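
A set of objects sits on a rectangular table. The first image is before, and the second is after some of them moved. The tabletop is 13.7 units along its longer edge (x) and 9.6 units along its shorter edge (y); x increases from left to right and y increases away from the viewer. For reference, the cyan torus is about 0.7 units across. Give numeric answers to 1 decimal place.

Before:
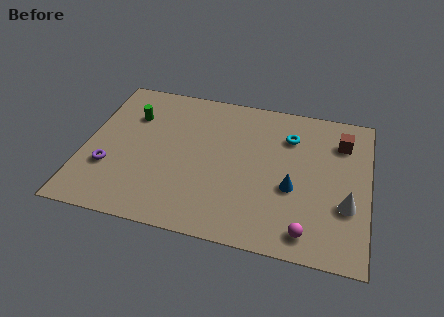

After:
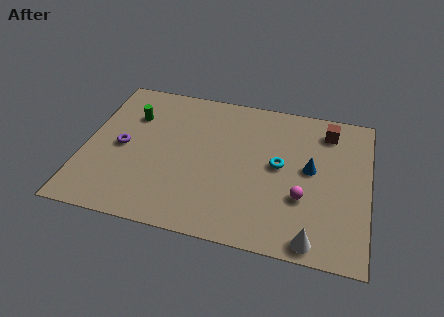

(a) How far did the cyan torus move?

2.0

The cyan torus was near (9.8, 7.1) before and (9.4, 5.1) after, so it travelled √(0.4² + 2.0²) ≈ 2.0 units.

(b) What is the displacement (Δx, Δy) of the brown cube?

(-0.7, 0.6)

The brown cube was at about (12.3, 7.3) and moved to about (11.6, 7.9).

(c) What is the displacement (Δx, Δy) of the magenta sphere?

(-0.3, 2.0)

From the two frames, the magenta sphere sits at roughly (10.9, 1.3) before and (10.6, 3.3) after.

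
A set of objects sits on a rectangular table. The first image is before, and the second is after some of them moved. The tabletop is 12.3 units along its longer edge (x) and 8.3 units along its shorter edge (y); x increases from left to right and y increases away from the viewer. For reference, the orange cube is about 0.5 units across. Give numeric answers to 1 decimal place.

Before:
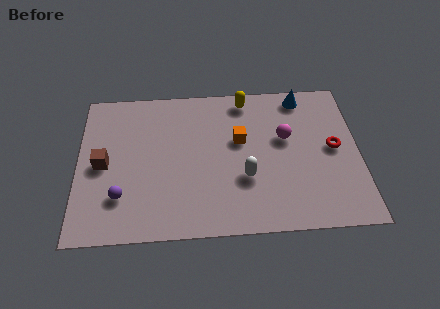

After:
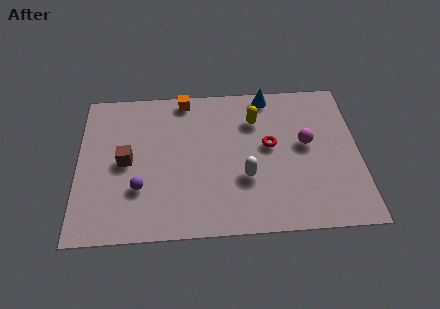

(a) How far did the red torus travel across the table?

2.8

The red torus moved from about (11.2, 4.3) to (8.4, 4.6), a distance of √(2.8² + 0.3²) ≈ 2.8.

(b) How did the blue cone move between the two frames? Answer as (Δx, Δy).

(-1.5, 0.2)

The blue cone started near (9.9, 7.3) and ended near (8.4, 7.5).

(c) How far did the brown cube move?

1.0

The brown cube moved from about (1.1, 4.0) to (2.1, 4.1), a distance of √(1.0² + 0.1²) ≈ 1.0.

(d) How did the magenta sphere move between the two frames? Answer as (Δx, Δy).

(0.9, -0.4)

From the two frames, the magenta sphere sits at roughly (9.1, 5.0) before and (10.0, 4.6) after.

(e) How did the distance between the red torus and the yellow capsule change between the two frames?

-3.2

They were about 4.8 units apart before and 1.6 after — 3.2 units closer together.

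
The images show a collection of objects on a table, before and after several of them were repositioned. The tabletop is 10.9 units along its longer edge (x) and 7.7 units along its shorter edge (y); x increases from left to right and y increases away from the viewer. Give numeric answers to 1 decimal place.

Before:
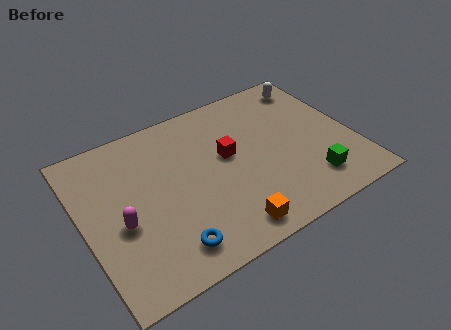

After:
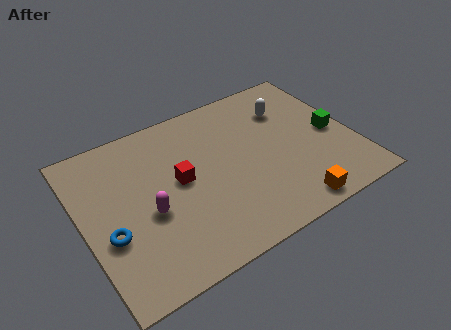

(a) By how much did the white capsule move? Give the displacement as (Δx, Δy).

(-1.2, -0.9)

The white capsule was at about (9.8, 6.5) and moved to about (8.6, 5.6).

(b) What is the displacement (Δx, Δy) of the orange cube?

(2.5, -0.2)

From the two frames, the orange cube sits at roughly (5.3, 1.0) before and (7.8, 0.8) after.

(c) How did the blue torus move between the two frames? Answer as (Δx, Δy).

(-2.1, 1.6)

From the two frames, the blue torus sits at roughly (3.0, 1.3) before and (0.9, 2.9) after.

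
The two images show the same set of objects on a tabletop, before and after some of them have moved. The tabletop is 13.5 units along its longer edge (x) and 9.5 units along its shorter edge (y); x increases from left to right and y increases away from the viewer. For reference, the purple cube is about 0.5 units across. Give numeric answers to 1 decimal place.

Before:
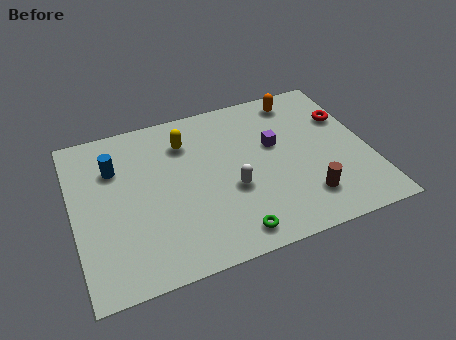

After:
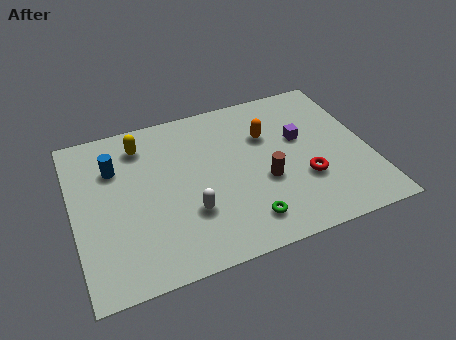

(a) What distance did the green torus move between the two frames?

0.9

The green torus moved from about (6.8, 1.2) to (7.5, 1.7), a distance of √(0.7² + 0.5²) ≈ 0.9.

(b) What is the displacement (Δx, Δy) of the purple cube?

(1.2, 0.0)

The purple cube started near (9.3, 5.7) and ended near (10.5, 5.7).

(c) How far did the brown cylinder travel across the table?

2.3

The brown cylinder moved from about (10.3, 2.1) to (8.6, 3.7), a distance of √(1.7² + 1.6²) ≈ 2.3.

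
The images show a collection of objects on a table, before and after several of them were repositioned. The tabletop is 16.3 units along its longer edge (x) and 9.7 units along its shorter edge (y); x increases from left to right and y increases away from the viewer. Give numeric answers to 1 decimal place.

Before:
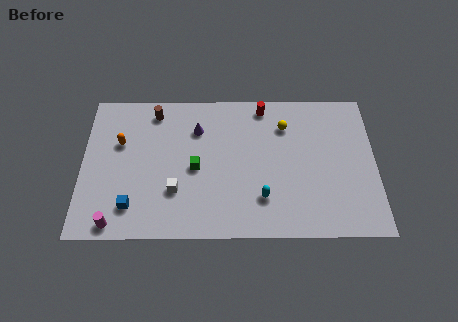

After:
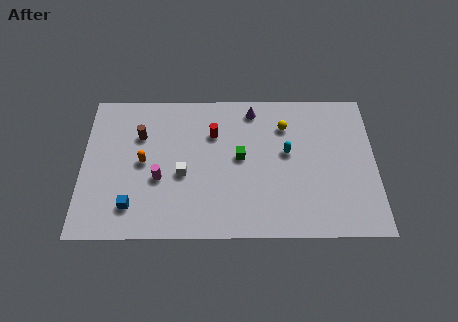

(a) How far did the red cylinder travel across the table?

3.3

The red cylinder moved from about (10.1, 8.6) to (7.3, 6.8), a distance of √(2.8² + 1.8²) ≈ 3.3.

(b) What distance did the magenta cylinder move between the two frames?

3.8

The magenta cylinder moved from about (1.9, 0.9) to (4.3, 3.8), a distance of √(2.4² + 2.9²) ≈ 3.8.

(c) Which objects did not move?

the blue cube and the yellow sphere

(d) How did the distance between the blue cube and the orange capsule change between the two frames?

-1.3

Before: roughly 4.3 units apart; after: 3.0. That's 1.3 units closer together.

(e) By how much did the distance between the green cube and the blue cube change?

+2.5

The distance was about 4.3 in the first image and 6.8 in the second, so they moved 2.5 units further apart.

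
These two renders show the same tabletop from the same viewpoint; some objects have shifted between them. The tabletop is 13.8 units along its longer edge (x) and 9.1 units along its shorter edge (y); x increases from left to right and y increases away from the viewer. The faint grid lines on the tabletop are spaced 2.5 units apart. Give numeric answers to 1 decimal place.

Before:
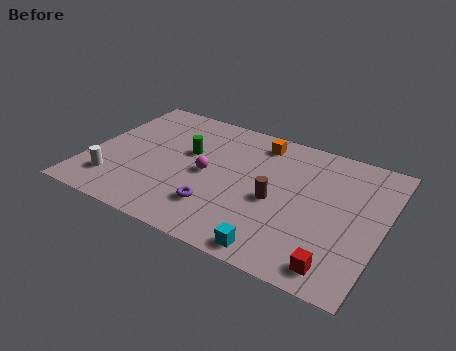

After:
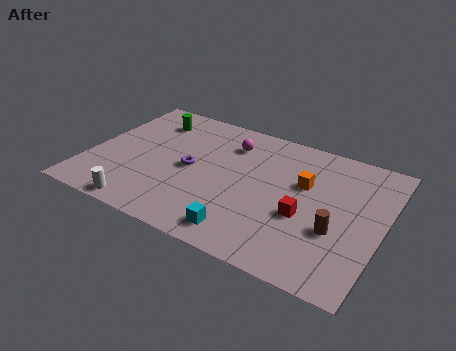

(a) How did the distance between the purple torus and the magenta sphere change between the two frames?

+0.8

The distance was about 2.2 in the first image and 3.0 in the second, so they moved 0.8 units further apart.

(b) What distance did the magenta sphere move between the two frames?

2.7

From (5.6, 4.4) to (6.3, 7.0), the magenta sphere covered √(0.7² + 2.6²) ≈ 2.7 units.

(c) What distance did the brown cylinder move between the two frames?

3.0

From (8.9, 4.0) to (11.8, 3.3), the brown cylinder covered √(2.9² + 0.7²) ≈ 3.0 units.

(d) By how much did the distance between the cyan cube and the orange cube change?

-2.1

They were about 7.0 units apart before and 4.9 after — 2.1 units closer together.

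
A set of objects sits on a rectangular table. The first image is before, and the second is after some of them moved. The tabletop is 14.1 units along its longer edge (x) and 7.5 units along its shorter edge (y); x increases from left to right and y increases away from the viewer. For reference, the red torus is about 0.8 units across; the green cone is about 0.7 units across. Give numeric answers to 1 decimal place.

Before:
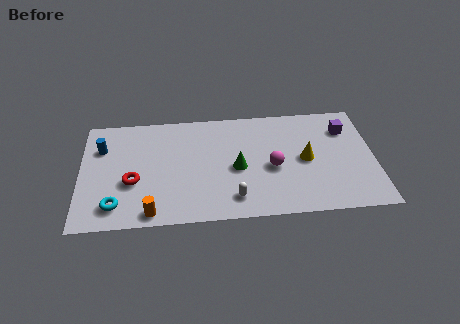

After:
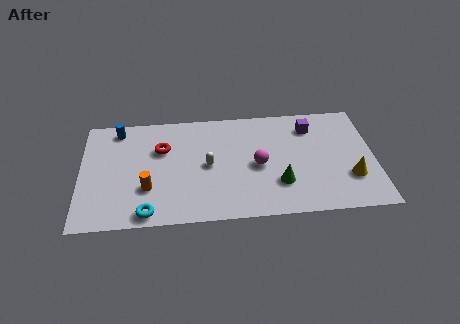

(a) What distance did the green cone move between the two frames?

2.3

The green cone moved from about (7.5, 3.4) to (9.5, 2.2), a distance of √(2.0² + 1.2²) ≈ 2.3.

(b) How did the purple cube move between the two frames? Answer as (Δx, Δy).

(-1.7, 0.3)

The purple cube was at about (12.8, 5.6) and moved to about (11.1, 5.9).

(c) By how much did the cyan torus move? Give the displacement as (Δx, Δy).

(1.5, -0.6)

The cyan torus started near (1.7, 1.4) and ended near (3.2, 0.8).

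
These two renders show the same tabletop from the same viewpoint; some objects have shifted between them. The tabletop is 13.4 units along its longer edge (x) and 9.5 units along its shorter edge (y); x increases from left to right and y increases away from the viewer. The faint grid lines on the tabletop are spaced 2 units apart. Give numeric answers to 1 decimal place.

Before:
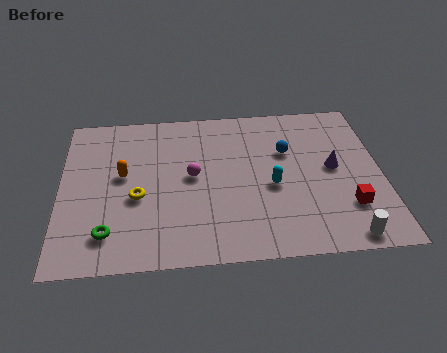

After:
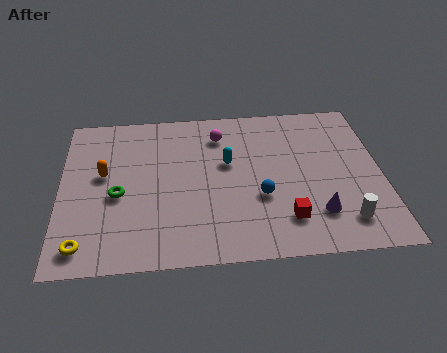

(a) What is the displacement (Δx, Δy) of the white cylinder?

(0.0, 0.9)

The white cylinder was at about (11.7, 0.9) and moved to about (11.7, 1.8).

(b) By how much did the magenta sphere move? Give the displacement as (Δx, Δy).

(1.2, 2.5)

The magenta sphere started near (5.5, 5.0) and ended near (6.7, 7.5).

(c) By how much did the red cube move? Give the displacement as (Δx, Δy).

(-2.6, -0.5)

The red cube started near (11.9, 2.6) and ended near (9.3, 2.1).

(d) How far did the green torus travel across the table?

2.2

The green torus moved from about (2.0, 1.9) to (2.4, 4.1), a distance of √(0.4² + 2.2²) ≈ 2.2.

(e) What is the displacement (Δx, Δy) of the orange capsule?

(-0.8, 0.1)

The orange capsule started near (2.6, 5.3) and ended near (1.8, 5.4).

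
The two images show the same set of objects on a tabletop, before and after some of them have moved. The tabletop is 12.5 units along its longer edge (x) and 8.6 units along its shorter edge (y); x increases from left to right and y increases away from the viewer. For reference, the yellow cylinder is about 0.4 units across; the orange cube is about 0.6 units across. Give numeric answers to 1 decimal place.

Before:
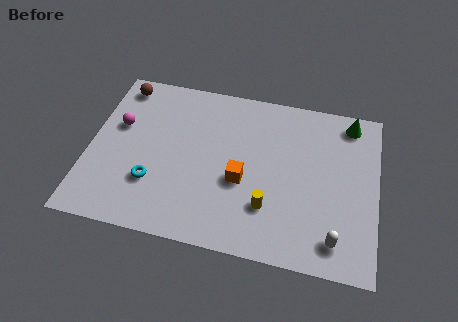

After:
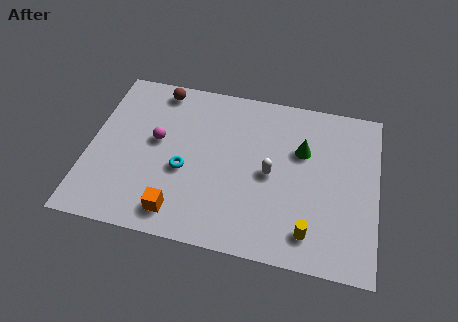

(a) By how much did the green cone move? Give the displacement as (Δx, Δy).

(-2.0, -1.9)

The green cone was at about (11.2, 7.5) and moved to about (9.2, 5.6).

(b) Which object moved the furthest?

the white capsule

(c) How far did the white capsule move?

4.0

From (10.8, 1.4) to (7.9, 4.1), the white capsule covered √(2.9² + 2.7²) ≈ 4.0 units.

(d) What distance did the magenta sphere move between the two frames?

1.8

The magenta sphere moved from about (1.2, 5.3) to (2.9, 4.8), a distance of √(1.7² + 0.5²) ≈ 1.8.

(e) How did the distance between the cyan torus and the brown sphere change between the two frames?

-0.9

They were about 5.2 units apart before and 4.3 after — 0.9 units closer together.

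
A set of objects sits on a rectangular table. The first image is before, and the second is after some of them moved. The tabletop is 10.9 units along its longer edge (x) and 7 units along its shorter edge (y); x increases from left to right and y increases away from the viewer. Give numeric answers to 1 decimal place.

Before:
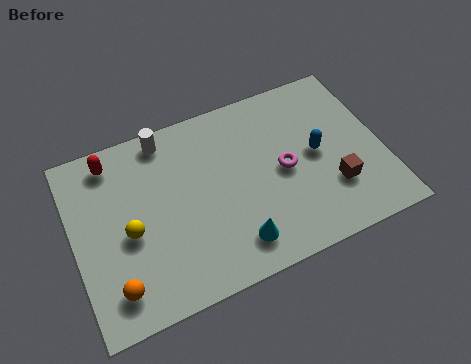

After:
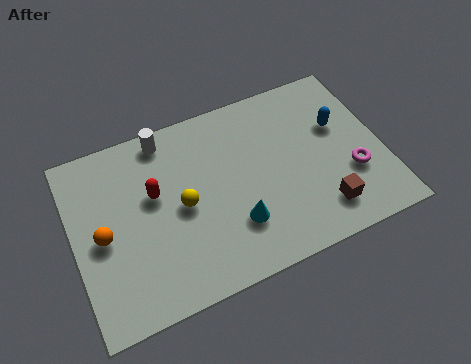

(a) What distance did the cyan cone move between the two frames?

0.7

The cyan cone moved from about (5.4, 1.3) to (5.5, 2.0), a distance of √(0.1² + 0.7²) ≈ 0.7.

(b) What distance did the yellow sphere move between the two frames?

1.9

From (1.9, 3.1) to (3.8, 3.4), the yellow sphere covered √(1.9² + 0.3²) ≈ 1.9 units.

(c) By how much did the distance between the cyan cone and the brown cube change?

-0.6

They were about 3.7 units apart before and 3.1 after — 0.6 units closer together.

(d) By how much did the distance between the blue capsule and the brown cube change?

+1.6

They were about 1.6 units apart before and 3.2 after — 1.6 units further apart.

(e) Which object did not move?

the white cylinder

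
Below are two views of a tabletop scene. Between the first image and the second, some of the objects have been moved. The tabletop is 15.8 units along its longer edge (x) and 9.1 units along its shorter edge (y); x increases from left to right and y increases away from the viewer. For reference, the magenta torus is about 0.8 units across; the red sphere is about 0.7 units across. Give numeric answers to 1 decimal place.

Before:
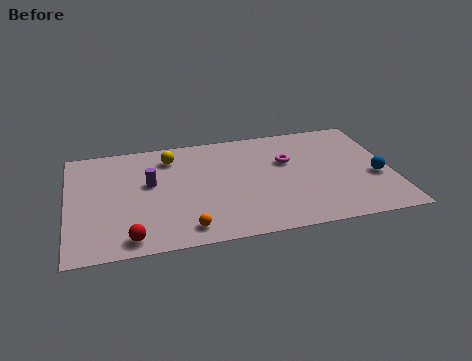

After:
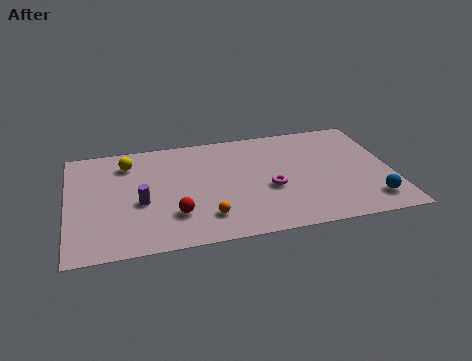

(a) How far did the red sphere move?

2.6

The red sphere moved from about (2.9, 1.1) to (5.1, 2.5), a distance of √(2.2² + 1.4²) ≈ 2.6.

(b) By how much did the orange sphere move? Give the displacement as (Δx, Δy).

(1.0, 0.7)

The orange sphere started near (5.6, 1.3) and ended near (6.6, 2.0).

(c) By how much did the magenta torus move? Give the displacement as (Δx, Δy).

(-1.0, -2.1)

The magenta torus was at about (10.8, 5.8) and moved to about (9.8, 3.7).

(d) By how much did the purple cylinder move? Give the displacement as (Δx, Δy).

(-0.5, -1.5)

The purple cylinder started near (4.0, 5.3) and ended near (3.5, 3.8).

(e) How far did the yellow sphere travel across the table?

2.1

The yellow sphere moved from about (5.1, 7.3) to (3.0, 7.2), a distance of √(2.1² + 0.1²) ≈ 2.1.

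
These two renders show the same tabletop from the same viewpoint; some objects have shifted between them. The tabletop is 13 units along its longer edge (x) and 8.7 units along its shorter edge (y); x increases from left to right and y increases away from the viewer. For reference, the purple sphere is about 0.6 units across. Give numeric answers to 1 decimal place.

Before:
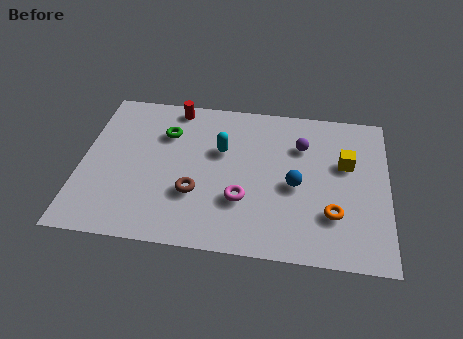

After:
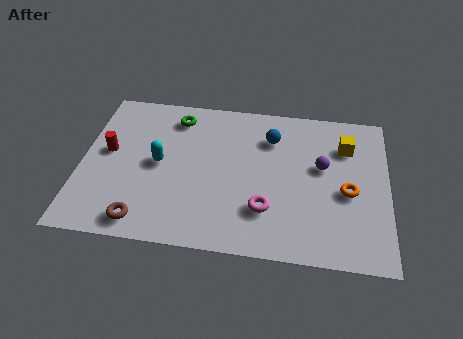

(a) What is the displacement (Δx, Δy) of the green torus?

(0.4, 1.0)

The green torus was at about (3.5, 6.2) and moved to about (3.9, 7.2).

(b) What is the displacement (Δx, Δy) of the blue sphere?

(-1.1, 2.6)

The blue sphere started near (9.1, 3.9) and ended near (8.0, 6.5).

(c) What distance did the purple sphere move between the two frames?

1.4

The purple sphere moved from about (9.3, 6.2) to (10.2, 5.1), a distance of √(0.9² + 1.1²) ≈ 1.4.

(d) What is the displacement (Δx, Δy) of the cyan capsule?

(-2.6, -1.1)

The cyan capsule started near (5.9, 5.5) and ended near (3.3, 4.4).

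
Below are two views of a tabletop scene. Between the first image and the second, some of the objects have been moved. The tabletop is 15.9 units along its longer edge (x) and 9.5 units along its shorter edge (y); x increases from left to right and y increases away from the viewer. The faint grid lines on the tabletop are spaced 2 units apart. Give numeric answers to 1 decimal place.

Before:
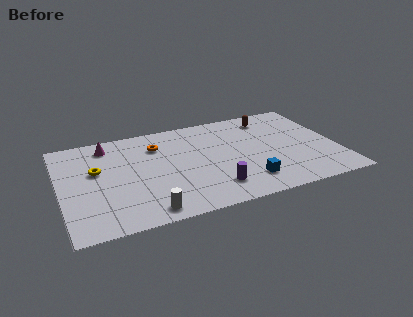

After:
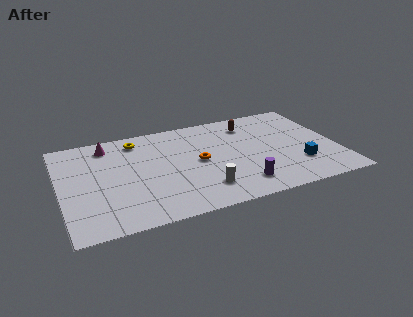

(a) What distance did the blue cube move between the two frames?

3.2

The blue cube moved from about (10.4, 2.0) to (13.5, 2.7), a distance of √(3.1² + 0.7²) ≈ 3.2.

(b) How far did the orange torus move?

3.2

The orange torus moved from about (5.7, 7.1) to (7.9, 4.8), a distance of √(2.2² + 2.3²) ≈ 3.2.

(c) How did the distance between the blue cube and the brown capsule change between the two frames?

-0.8

The distance was about 6.2 in the first image and 5.4 in the second, so they moved 0.8 units closer together.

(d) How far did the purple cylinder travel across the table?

1.5

The purple cylinder moved from about (8.5, 2.0) to (10.0, 1.8), a distance of √(1.5² + 0.2²) ≈ 1.5.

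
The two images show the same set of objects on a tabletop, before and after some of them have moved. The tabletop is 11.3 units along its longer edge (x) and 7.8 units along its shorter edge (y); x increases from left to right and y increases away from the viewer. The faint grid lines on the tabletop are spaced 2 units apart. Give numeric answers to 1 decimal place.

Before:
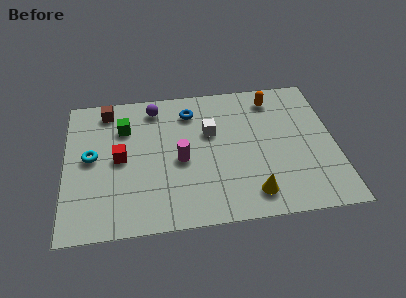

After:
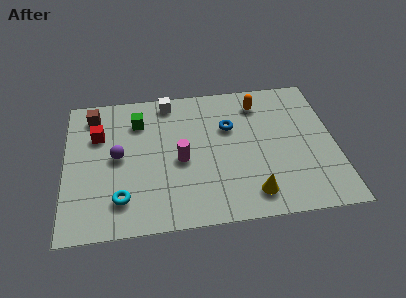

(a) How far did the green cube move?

0.7

The green cube moved from about (2.5, 5.6) to (3.1, 5.9), a distance of √(0.6² + 0.3²) ≈ 0.7.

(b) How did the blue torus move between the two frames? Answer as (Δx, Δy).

(1.6, -1.1)

The blue torus started near (5.3, 6.2) and ended near (6.9, 5.1).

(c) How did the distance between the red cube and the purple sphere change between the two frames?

-1.6

The distance was about 3.1 in the first image and 1.5 in the second, so they moved 1.6 units closer together.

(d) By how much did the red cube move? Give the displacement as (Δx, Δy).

(-0.9, 1.4)

The red cube was at about (2.3, 3.9) and moved to about (1.4, 5.3).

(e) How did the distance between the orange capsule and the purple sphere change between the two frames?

+1.4

They were about 5.0 units apart before and 6.4 after — 1.4 units further apart.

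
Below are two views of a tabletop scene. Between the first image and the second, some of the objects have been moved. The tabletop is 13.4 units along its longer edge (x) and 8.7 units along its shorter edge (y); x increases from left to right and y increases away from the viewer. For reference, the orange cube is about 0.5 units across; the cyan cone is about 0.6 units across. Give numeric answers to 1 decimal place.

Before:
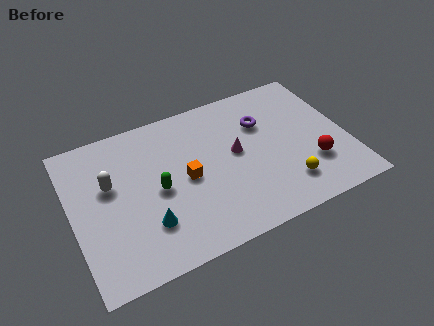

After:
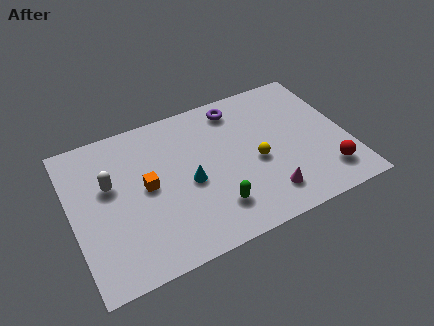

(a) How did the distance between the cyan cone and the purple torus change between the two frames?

-2.6

Before: roughly 7.1 units apart; after: 4.5. That's 2.6 units closer together.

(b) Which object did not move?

the white capsule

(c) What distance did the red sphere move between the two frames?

1.0

From (11.5, 2.6) to (12.1, 1.8), the red sphere covered √(0.6² + 0.8²) ≈ 1.0 units.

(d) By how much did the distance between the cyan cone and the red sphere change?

-1.3

Before: roughly 8.1 units apart; after: 6.8. That's 1.3 units closer together.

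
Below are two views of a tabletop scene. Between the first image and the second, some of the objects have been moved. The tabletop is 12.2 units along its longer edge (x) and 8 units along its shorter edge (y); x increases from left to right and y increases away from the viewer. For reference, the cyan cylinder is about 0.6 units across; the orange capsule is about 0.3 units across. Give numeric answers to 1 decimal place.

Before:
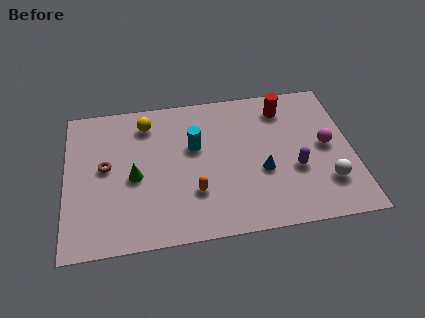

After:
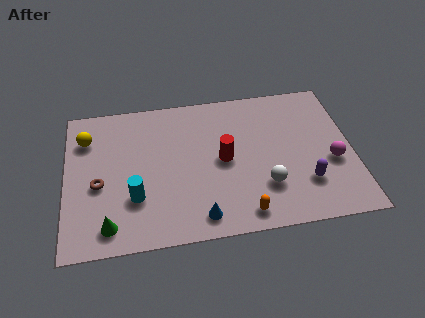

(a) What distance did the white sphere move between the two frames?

2.6

From (11.0, 2.1) to (8.4, 2.3), the white sphere covered √(2.6² + 0.2²) ≈ 2.6 units.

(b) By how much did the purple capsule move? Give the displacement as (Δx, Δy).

(0.4, -0.8)

The purple capsule started near (9.7, 3.0) and ended near (10.1, 2.2).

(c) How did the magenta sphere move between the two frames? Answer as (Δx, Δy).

(0.2, -0.9)

The magenta sphere was at about (11.1, 4.1) and moved to about (11.3, 3.2).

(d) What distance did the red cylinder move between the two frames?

3.7

The red cylinder moved from about (9.4, 6.5) to (6.7, 4.0), a distance of √(2.7² + 2.5²) ≈ 3.7.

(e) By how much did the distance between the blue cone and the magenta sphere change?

+3.1

They were about 3.0 units apart before and 6.1 after — 3.1 units further apart.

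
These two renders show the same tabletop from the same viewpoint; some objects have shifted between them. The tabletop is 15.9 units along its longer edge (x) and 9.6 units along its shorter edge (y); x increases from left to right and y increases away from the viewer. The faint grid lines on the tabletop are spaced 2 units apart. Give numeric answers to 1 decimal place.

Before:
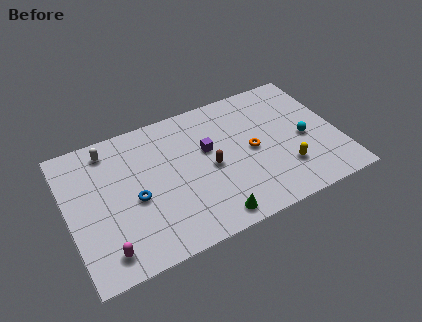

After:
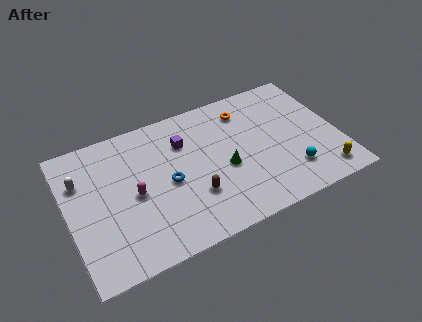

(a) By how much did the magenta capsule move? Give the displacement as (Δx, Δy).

(2.0, 3.0)

The magenta capsule was at about (1.8, 1.5) and moved to about (3.8, 4.5).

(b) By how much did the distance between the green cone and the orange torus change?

-0.6

The distance was about 4.6 in the first image and 4.0 in the second, so they moved 0.6 units closer together.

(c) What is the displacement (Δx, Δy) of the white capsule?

(-1.8, -1.5)

The white capsule started near (2.7, 8.2) and ended near (0.9, 6.7).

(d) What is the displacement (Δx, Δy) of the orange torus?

(0.0, 3.0)

From the two frames, the orange torus sits at roughly (10.8, 4.7) before and (10.8, 7.7) after.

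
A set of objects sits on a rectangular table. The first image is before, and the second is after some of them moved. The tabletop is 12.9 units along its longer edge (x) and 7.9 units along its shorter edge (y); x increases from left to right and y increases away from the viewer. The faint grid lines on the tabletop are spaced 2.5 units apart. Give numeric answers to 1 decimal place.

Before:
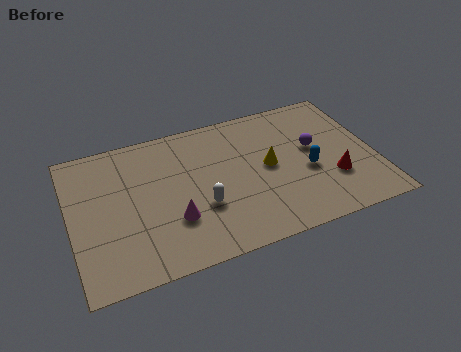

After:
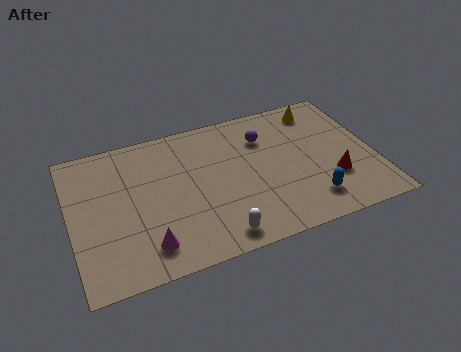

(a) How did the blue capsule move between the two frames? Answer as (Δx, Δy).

(-0.1, -1.7)

From the two frames, the blue capsule sits at roughly (10.0, 3.3) before and (9.9, 1.6) after.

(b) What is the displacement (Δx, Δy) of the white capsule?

(0.5, -1.8)

From the two frames, the white capsule sits at roughly (5.4, 2.8) before and (5.9, 1.0) after.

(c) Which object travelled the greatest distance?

the yellow cone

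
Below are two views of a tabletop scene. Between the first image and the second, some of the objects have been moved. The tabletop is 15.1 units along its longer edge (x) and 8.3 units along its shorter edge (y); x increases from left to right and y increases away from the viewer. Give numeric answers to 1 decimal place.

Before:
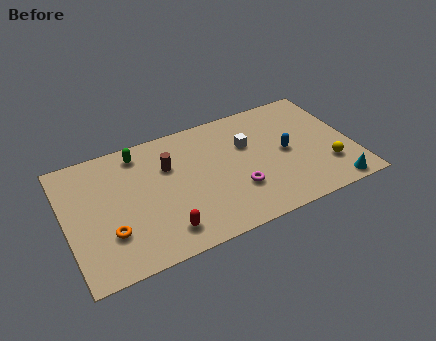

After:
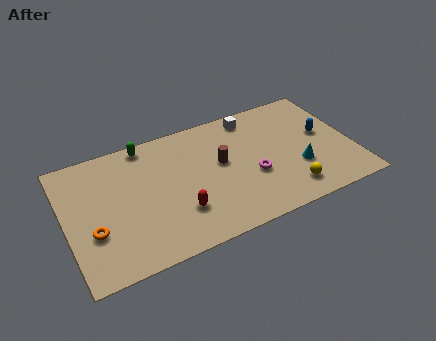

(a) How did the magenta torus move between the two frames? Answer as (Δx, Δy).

(0.9, 0.6)

From the two frames, the magenta torus sits at roughly (8.8, 2.6) before and (9.7, 3.2) after.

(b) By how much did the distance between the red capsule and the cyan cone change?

-2.5

They were about 8.9 units apart before and 6.4 after — 2.5 units closer together.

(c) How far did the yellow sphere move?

2.3

From (13.6, 2.3) to (11.4, 1.5), the yellow sphere covered √(2.2² + 0.8²) ≈ 2.3 units.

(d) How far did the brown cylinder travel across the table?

2.8

The brown cylinder was near (5.5, 5.6) before and (8.2, 4.7) after, so it travelled √(2.7² + 0.9²) ≈ 2.8 units.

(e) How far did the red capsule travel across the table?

1.3

The red capsule was near (4.8, 1.5) before and (5.7, 2.4) after, so it travelled √(0.9² + 0.9²) ≈ 1.3 units.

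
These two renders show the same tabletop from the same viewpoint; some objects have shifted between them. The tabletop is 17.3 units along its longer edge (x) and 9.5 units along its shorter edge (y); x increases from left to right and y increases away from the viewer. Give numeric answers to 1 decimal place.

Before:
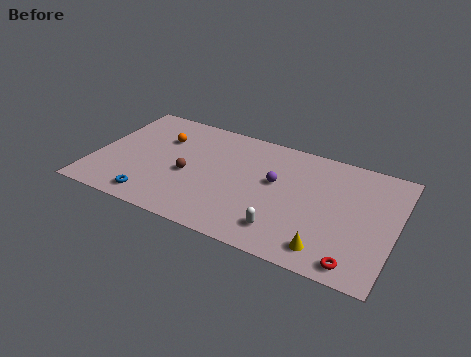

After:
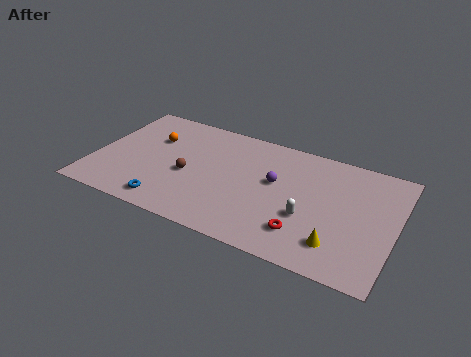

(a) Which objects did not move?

the brown sphere and the purple sphere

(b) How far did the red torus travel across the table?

3.2

The red torus was near (15.4, 1.1) before and (12.4, 2.2) after, so it travelled √(3.0² + 1.1²) ≈ 3.2 units.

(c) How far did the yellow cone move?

0.8

The yellow cone moved from about (13.8, 1.5) to (14.3, 2.1), a distance of √(0.5² + 0.6²) ≈ 0.8.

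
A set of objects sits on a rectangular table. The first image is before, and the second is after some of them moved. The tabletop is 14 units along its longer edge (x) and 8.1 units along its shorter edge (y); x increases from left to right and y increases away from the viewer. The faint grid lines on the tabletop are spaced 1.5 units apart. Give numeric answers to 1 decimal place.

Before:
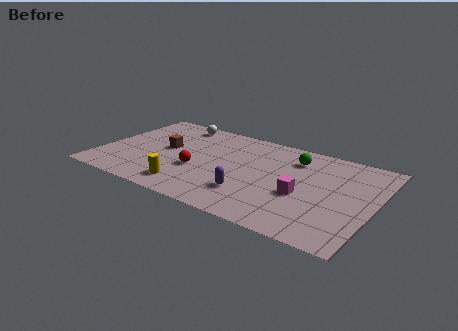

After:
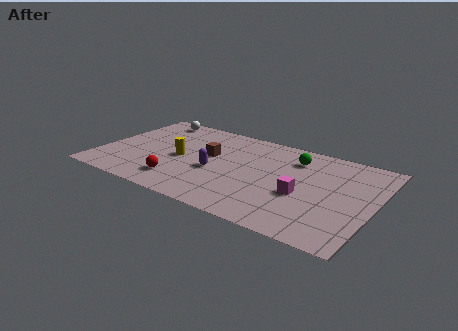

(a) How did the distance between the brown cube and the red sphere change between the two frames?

+0.9

The distance was about 2.3 in the first image and 3.2 in the second, so they moved 0.9 units further apart.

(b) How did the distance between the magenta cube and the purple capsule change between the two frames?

+1.8

Before: roughly 2.7 units apart; after: 4.5. That's 1.8 units further apart.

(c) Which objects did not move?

the magenta cube and the green sphere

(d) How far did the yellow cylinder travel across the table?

2.5

The yellow cylinder moved from about (4.9, 1.4) to (4.1, 3.8), a distance of √(0.8² + 2.4²) ≈ 2.5.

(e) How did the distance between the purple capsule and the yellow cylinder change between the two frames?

-1.3

The distance was about 3.2 in the first image and 1.9 in the second, so they moved 1.3 units closer together.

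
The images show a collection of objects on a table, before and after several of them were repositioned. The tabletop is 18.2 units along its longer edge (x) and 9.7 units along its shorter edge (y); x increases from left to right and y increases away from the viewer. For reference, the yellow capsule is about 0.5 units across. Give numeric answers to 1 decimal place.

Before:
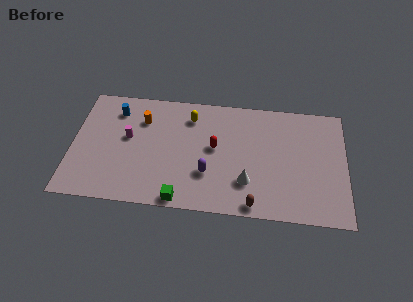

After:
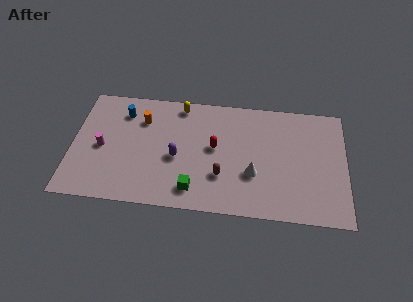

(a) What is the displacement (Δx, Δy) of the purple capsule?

(-2.1, 1.1)

From the two frames, the purple capsule sits at roughly (9.1, 3.1) before and (7.0, 4.2) after.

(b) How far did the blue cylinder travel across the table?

0.5

From (2.8, 7.7) to (3.3, 7.6), the blue cylinder covered √(0.5² + 0.1²) ≈ 0.5 units.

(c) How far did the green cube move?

1.2

From (7.4, 0.8) to (8.2, 1.7), the green cube covered √(0.8² + 0.9²) ≈ 1.2 units.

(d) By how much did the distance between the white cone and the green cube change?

-0.4

They were about 4.7 units apart before and 4.3 after — 0.4 units closer together.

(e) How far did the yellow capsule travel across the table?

1.1

From (7.8, 7.7) to (7.1, 8.6), the yellow capsule covered √(0.7² + 0.9²) ≈ 1.1 units.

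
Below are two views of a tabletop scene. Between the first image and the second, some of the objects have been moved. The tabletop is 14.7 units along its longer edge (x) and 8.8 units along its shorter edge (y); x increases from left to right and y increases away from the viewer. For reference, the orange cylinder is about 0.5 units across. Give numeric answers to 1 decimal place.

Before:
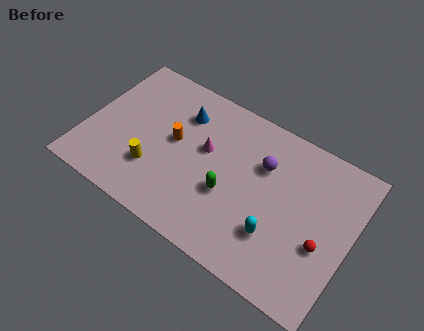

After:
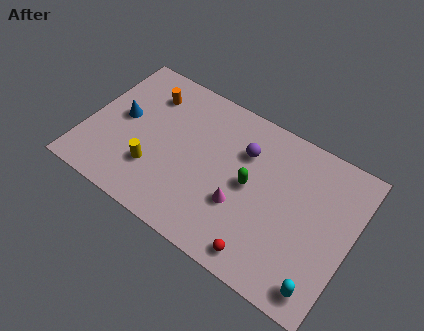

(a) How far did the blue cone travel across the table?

3.6

The blue cone moved from about (4.9, 6.6) to (1.8, 4.7), a distance of √(3.1² + 1.9²) ≈ 3.6.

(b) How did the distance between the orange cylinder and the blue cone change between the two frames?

+0.6

They were about 1.8 units apart before and 2.4 after — 0.6 units further apart.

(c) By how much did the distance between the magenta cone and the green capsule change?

-1.0

The distance was about 2.4 in the first image and 1.4 in the second, so they moved 1.0 units closer together.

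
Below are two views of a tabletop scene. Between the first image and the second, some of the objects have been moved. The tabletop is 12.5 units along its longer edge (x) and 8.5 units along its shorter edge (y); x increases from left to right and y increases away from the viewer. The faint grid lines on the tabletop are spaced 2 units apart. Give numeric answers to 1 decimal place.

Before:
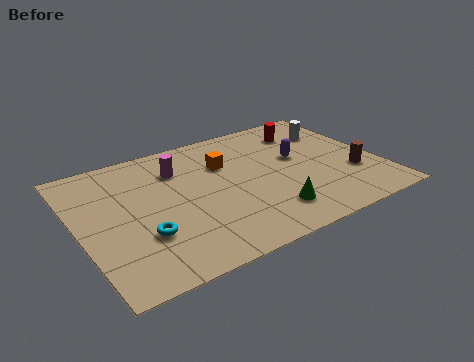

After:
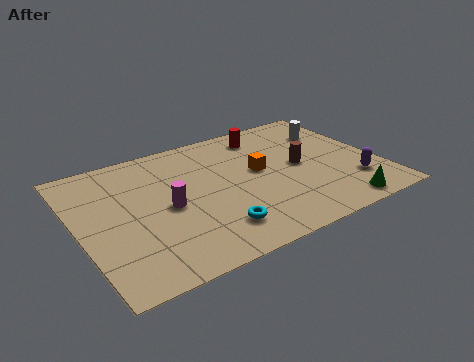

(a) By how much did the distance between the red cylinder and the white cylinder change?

+1.7

They were about 1.2 units apart before and 2.9 after — 1.7 units further apart.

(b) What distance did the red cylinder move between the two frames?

1.7

The red cylinder moved from about (10.0, 6.7) to (8.3, 7.1), a distance of √(1.7² + 0.4²) ≈ 1.7.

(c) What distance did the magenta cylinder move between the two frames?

2.4

The magenta cylinder moved from about (4.4, 6.3) to (3.6, 4.0), a distance of √(0.8² + 2.3²) ≈ 2.4.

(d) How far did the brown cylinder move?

2.5

The brown cylinder was near (11.3, 2.8) before and (9.3, 4.3) after, so it travelled √(2.0² + 1.5²) ≈ 2.5 units.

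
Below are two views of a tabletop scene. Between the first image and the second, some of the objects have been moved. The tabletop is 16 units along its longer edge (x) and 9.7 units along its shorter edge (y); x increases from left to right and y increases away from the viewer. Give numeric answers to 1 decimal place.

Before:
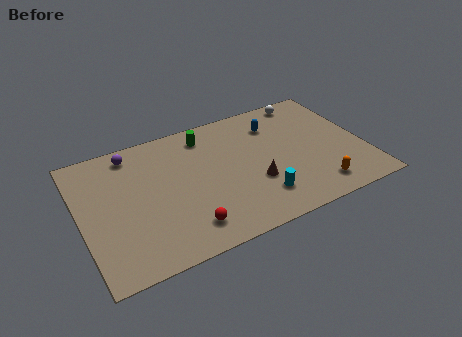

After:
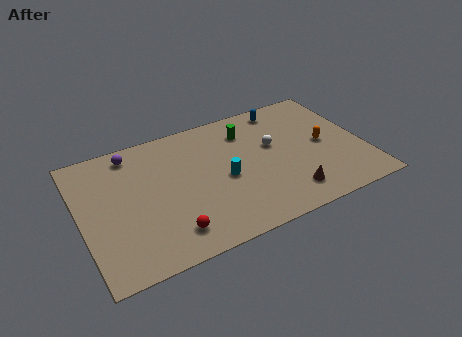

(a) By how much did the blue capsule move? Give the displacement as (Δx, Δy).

(0.7, 1.1)

The blue capsule was at about (11.3, 7.4) and moved to about (12.0, 8.5).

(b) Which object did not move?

the purple sphere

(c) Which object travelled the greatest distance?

the white sphere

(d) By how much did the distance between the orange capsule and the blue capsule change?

-1.9

They were about 6.0 units apart before and 4.1 after — 1.9 units closer together.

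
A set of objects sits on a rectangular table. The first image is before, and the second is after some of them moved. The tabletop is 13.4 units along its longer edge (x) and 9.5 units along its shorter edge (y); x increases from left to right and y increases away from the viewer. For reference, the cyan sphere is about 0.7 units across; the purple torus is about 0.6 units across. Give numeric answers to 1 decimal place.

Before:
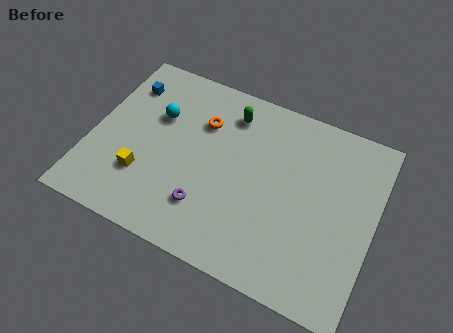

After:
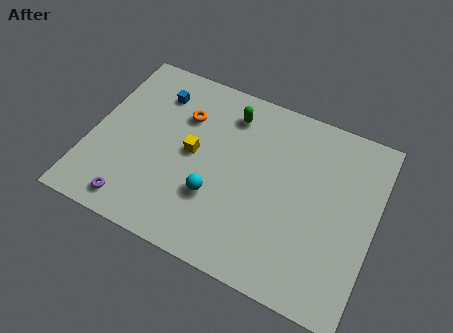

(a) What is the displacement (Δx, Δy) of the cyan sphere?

(3.2, -3.1)

The cyan sphere started near (2.9, 6.2) and ended near (6.1, 3.1).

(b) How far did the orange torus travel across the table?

0.9

The orange torus moved from about (5.0, 6.7) to (4.1, 6.7), a distance of √(0.9² + 0.0²) ≈ 0.9.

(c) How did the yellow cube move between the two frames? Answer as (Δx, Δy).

(2.1, 2.1)

The yellow cube was at about (2.7, 2.8) and moved to about (4.8, 4.9).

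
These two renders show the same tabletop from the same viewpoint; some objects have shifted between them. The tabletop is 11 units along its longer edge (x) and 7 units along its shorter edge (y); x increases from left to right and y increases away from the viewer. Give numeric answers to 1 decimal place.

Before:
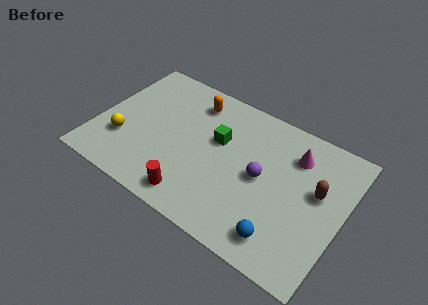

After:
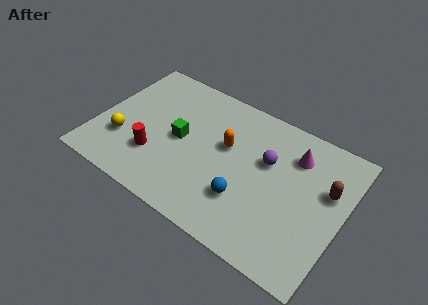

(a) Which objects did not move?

the yellow sphere and the magenta cone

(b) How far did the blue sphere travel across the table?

2.0

The blue sphere was near (8.7, 1.2) before and (6.9, 2.1) after, so it travelled √(1.8² + 0.9²) ≈ 2.0 units.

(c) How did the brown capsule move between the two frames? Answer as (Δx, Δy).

(0.4, 0.3)

From the two frames, the brown capsule sits at roughly (9.8, 4.1) before and (10.2, 4.4) after.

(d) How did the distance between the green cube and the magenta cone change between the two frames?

+1.8

The distance was about 3.4 in the first image and 5.2 in the second, so they moved 1.8 units further apart.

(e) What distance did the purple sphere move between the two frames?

0.9

The purple sphere was near (7.4, 3.5) before and (7.5, 4.4) after, so it travelled √(0.1² + 0.9²) ≈ 0.9 units.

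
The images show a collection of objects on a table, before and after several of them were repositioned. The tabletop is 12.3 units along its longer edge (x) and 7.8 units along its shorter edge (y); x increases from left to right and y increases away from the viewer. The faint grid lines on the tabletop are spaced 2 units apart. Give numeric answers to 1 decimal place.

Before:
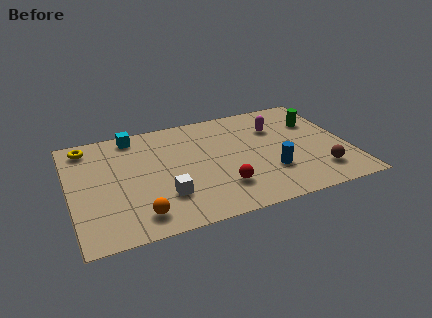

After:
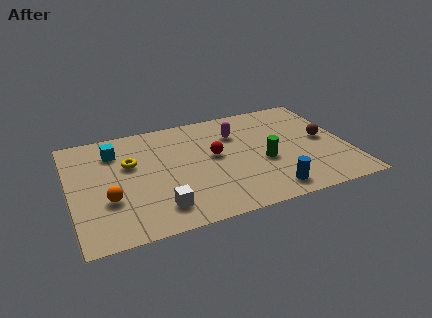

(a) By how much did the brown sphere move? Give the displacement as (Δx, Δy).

(0.5, 2.3)

From the two frames, the brown sphere sits at roughly (10.8, 1.7) before and (11.3, 4.0) after.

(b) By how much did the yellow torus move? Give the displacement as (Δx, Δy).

(1.8, -1.8)

The yellow torus started near (0.9, 6.7) and ended near (2.7, 4.9).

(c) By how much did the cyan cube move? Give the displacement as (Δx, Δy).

(-0.9, -0.9)

The cyan cube was at about (3.0, 6.9) and moved to about (2.1, 6.0).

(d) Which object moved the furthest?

the green cylinder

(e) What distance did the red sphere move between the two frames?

2.3

The red sphere was near (6.5, 2.0) before and (6.4, 4.3) after, so it travelled √(0.1² + 2.3²) ≈ 2.3 units.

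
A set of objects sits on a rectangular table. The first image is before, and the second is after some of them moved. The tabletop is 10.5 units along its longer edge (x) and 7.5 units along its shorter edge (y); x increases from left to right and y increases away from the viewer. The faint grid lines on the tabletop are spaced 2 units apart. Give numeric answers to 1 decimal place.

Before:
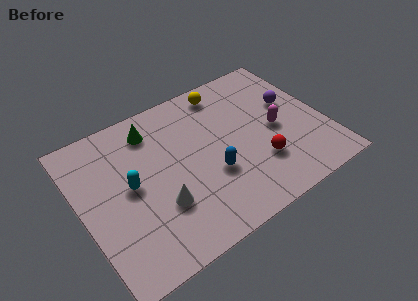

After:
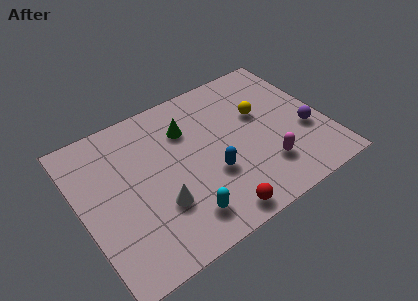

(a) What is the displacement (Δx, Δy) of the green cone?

(1.4, -0.7)

The green cone started near (3.4, 6.1) and ended near (4.8, 5.4).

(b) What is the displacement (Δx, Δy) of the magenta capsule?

(-0.8, -1.6)

The magenta capsule started near (8.4, 3.5) and ended near (7.6, 1.9).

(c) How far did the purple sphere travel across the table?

1.7

The purple sphere was near (9.3, 4.5) before and (9.6, 2.8) after, so it travelled √(0.3² + 1.7²) ≈ 1.7 units.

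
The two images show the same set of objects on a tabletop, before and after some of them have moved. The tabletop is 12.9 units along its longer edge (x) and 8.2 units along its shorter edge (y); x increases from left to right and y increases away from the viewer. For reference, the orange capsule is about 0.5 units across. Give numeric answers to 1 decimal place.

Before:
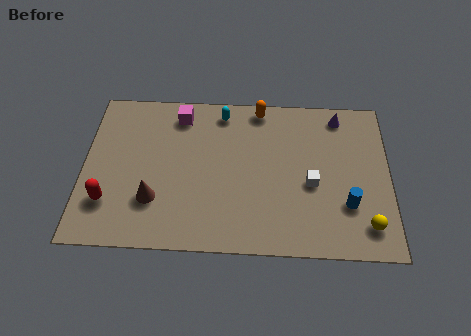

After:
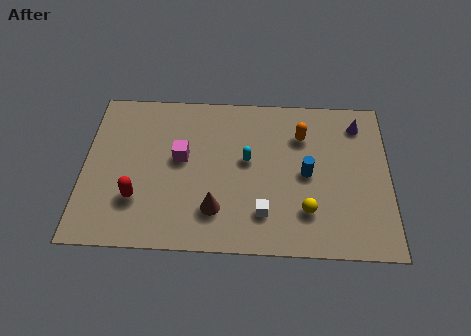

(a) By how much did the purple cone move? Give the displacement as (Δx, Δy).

(0.8, -0.4)

The purple cone started near (10.8, 7.1) and ended near (11.6, 6.7).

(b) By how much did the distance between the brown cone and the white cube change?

-4.7

They were about 6.7 units apart before and 2.0 after — 4.7 units closer together.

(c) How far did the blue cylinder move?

2.3

The blue cylinder was near (11.1, 2.5) before and (9.4, 4.0) after, so it travelled √(1.7² + 1.5²) ≈ 2.3 units.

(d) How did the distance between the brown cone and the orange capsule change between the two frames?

-1.3

Before: roughly 6.7 units apart; after: 5.4. That's 1.3 units closer together.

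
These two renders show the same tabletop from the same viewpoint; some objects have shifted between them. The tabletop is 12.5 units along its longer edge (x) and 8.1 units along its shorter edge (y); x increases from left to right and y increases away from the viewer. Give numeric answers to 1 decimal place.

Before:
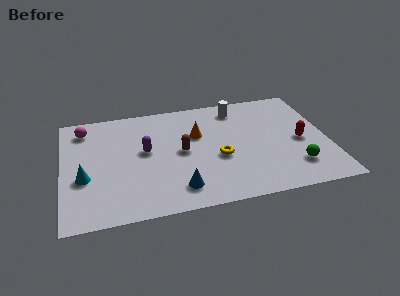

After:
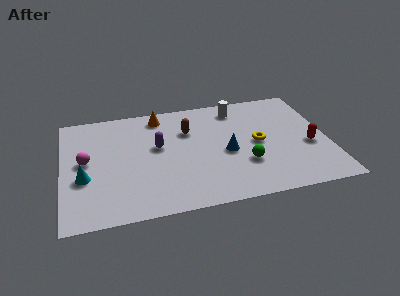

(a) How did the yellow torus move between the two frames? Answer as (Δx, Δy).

(1.9, 0.7)

The yellow torus started near (7.3, 3.3) and ended near (9.2, 4.0).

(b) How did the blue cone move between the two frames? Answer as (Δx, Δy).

(2.4, 2.1)

The blue cone started near (5.3, 1.5) and ended near (7.7, 3.6).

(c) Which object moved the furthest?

the blue cone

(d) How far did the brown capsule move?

1.6

The brown capsule moved from about (5.6, 4.1) to (6.0, 5.6), a distance of √(0.4² + 1.5²) ≈ 1.6.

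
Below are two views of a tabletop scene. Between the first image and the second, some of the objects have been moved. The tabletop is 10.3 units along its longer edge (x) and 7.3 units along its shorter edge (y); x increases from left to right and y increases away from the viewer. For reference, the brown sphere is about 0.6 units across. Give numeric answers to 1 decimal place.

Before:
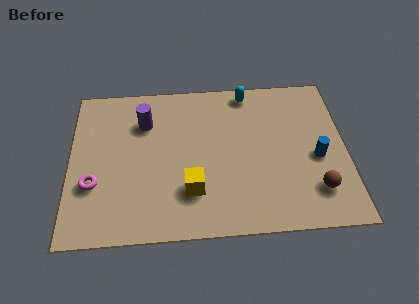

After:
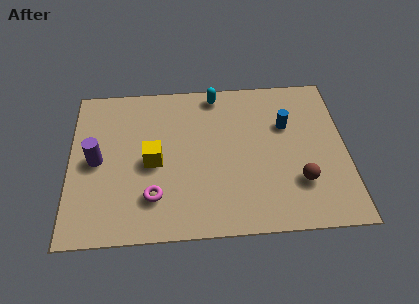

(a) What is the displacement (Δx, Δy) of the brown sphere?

(-0.6, 0.4)

The brown sphere was at about (9.1, 1.7) and moved to about (8.5, 2.1).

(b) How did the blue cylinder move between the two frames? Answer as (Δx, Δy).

(-1.1, 1.6)

From the two frames, the blue cylinder sits at roughly (9.2, 3.2) before and (8.1, 4.8) after.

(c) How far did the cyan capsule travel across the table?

1.2

The cyan capsule was near (6.7, 6.5) before and (5.5, 6.5) after, so it travelled √(1.2² + 0.0²) ≈ 1.2 units.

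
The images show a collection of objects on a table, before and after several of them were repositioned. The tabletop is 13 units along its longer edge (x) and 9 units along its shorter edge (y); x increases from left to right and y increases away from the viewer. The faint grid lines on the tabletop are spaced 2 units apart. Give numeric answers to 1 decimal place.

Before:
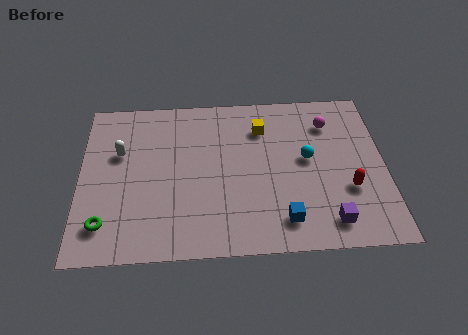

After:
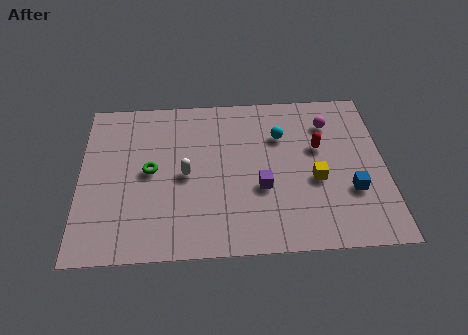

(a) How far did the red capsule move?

2.7

The red capsule was near (11.4, 3.1) before and (10.2, 5.5) after, so it travelled √(1.2² + 2.4²) ≈ 2.7 units.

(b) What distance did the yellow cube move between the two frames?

3.8

The yellow cube moved from about (7.8, 6.8) to (10.0, 3.7), a distance of √(2.2² + 3.1²) ≈ 3.8.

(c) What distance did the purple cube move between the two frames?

3.4

From (10.5, 1.4) to (7.7, 3.4), the purple cube covered √(2.8² + 2.0²) ≈ 3.4 units.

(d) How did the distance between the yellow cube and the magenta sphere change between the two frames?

+0.4

Before: roughly 2.9 units apart; after: 3.3. That's 0.4 units further apart.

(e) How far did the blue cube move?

3.2

The blue cube moved from about (8.6, 1.6) to (11.5, 3.0), a distance of √(2.9² + 1.4²) ≈ 3.2.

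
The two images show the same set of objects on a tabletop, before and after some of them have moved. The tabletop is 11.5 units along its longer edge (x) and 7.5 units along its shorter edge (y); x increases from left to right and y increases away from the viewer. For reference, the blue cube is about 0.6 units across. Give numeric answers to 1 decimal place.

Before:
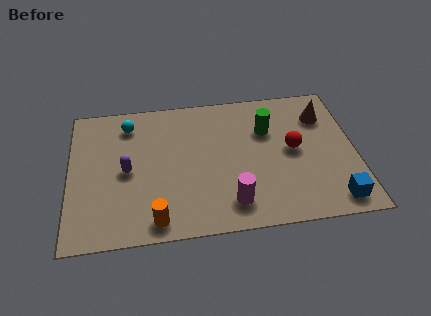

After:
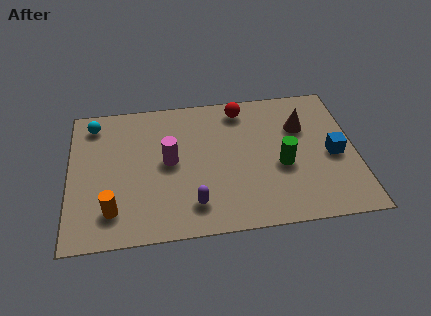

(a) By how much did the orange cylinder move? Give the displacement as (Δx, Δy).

(-1.7, 0.7)

From the two frames, the orange cylinder sits at roughly (3.4, 0.9) before and (1.7, 1.6) after.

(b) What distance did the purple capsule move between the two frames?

3.3

The purple capsule was near (2.3, 3.6) before and (4.9, 1.5) after, so it travelled √(2.6² + 2.1²) ≈ 3.3 units.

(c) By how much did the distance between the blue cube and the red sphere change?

+1.4

The distance was about 3.3 in the first image and 4.7 in the second, so they moved 1.4 units further apart.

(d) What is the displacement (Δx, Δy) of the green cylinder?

(0.5, -2.0)

The green cylinder was at about (8.0, 5.1) and moved to about (8.5, 3.1).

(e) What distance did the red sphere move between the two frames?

3.2

The red sphere moved from about (9.0, 3.9) to (7.0, 6.4), a distance of √(2.0² + 2.5²) ≈ 3.2.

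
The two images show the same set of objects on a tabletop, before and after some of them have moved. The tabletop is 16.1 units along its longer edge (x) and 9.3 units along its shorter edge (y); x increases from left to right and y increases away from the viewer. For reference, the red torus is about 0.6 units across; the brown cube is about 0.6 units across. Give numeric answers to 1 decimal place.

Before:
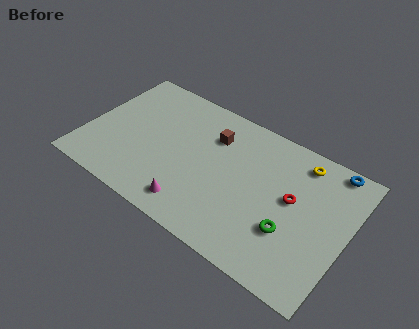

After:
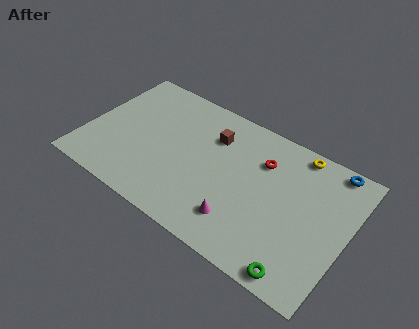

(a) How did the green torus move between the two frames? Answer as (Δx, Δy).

(1.0, -2.2)

The green torus started near (12.9, 3.1) and ended near (13.9, 0.9).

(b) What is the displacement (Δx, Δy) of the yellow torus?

(-0.3, 0.5)

The yellow torus was at about (12.8, 7.9) and moved to about (12.5, 8.4).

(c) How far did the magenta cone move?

2.9

From (7.2, 1.5) to (10.0, 2.1), the magenta cone covered √(2.8² + 0.6²) ≈ 2.9 units.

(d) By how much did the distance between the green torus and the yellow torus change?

+2.8

The distance was about 4.8 in the first image and 7.6 in the second, so they moved 2.8 units further apart.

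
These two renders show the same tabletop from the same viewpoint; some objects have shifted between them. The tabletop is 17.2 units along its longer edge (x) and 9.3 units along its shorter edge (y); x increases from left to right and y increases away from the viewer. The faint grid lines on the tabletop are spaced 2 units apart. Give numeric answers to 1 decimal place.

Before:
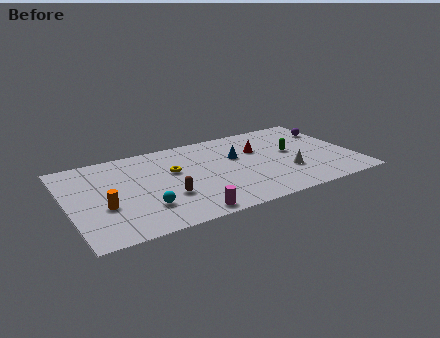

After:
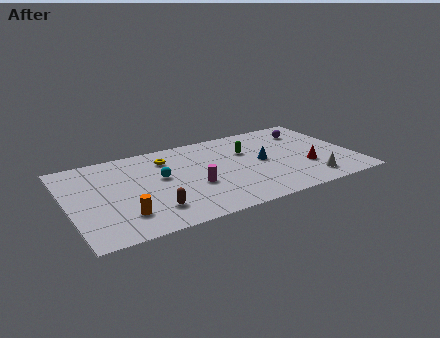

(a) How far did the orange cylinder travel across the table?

1.6

The orange cylinder was near (2.0, 3.5) before and (3.0, 2.2) after, so it travelled √(1.0² + 1.3²) ≈ 1.6 units.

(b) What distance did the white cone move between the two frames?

1.8

From (13.0, 3.0) to (14.2, 1.6), the white cone covered √(1.2² + 1.4²) ≈ 1.8 units.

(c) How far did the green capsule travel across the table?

2.8

The green capsule was near (13.6, 5.1) before and (11.0, 6.2) after, so it travelled √(2.6² + 1.1²) ≈ 2.8 units.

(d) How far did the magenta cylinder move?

2.8

The magenta cylinder was near (6.6, 0.9) before and (7.4, 3.6) after, so it travelled √(0.8² + 2.7²) ≈ 2.8 units.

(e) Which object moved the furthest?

the red cone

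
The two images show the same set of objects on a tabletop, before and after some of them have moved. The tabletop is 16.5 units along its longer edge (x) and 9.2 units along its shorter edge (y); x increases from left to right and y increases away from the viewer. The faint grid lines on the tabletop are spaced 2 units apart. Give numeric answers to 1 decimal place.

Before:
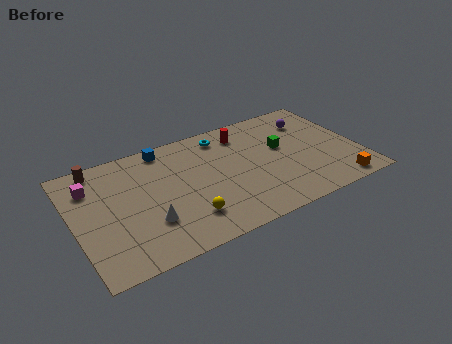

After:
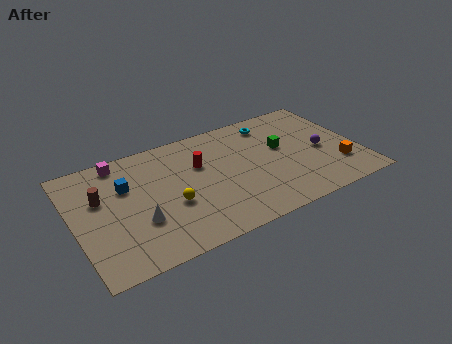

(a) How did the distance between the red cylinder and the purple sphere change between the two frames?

+3.2

The distance was about 4.0 in the first image and 7.2 in the second, so they moved 3.2 units further apart.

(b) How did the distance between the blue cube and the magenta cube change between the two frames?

-2.5

The distance was about 4.6 in the first image and 2.1 in the second, so they moved 2.5 units closer together.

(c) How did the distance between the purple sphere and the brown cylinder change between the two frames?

+0.3

Before: roughly 12.6 units apart; after: 12.9. That's 0.3 units further apart.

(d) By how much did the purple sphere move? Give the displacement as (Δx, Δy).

(0.2, -2.8)

The purple sphere started near (14.2, 7.0) and ended near (14.4, 4.2).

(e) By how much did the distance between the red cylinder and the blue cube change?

-0.4

Before: roughly 4.7 units apart; after: 4.3. That's 0.4 units closer together.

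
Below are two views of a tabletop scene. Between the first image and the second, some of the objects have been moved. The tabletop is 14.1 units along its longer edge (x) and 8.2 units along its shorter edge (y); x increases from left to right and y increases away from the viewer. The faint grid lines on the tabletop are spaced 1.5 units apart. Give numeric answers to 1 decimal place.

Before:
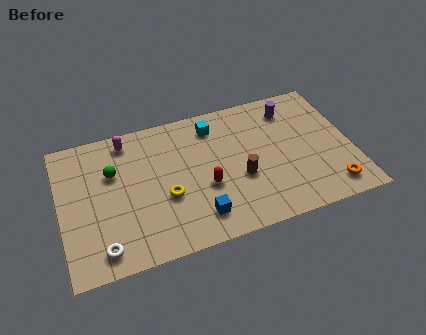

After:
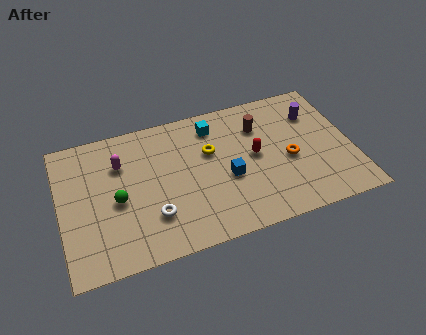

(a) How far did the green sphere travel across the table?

1.7

From (2.6, 5.4) to (2.7, 3.7), the green sphere covered √(0.1² + 1.7²) ≈ 1.7 units.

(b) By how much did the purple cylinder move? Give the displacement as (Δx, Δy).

(1.1, -0.6)

From the two frames, the purple cylinder sits at roughly (11.4, 6.6) before and (12.5, 6.0) after.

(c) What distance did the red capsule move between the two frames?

2.7

The red capsule was near (6.9, 3.2) before and (9.4, 4.3) after, so it travelled √(2.5² + 1.1²) ≈ 2.7 units.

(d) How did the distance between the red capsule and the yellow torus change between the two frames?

+0.4

Before: roughly 1.9 units apart; after: 2.3. That's 0.4 units further apart.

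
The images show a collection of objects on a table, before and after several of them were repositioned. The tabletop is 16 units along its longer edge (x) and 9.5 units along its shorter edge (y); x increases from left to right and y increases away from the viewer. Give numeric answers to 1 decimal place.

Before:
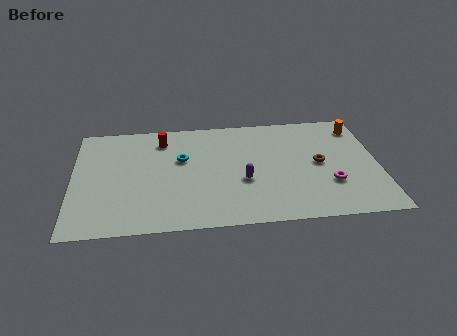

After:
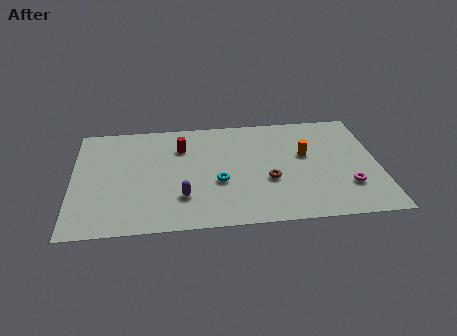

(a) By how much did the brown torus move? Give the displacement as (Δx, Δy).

(-2.7, -1.2)

The brown torus started near (12.9, 4.8) and ended near (10.2, 3.6).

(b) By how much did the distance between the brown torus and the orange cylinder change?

-0.9

The distance was about 3.7 in the first image and 2.8 in the second, so they moved 0.9 units closer together.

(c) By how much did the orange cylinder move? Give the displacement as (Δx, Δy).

(-2.9, -2.2)

The orange cylinder started near (15.1, 7.8) and ended near (12.2, 5.6).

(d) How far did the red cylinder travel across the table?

1.3

The red cylinder was near (4.7, 7.7) before and (5.7, 6.9) after, so it travelled √(1.0² + 0.8²) ≈ 1.3 units.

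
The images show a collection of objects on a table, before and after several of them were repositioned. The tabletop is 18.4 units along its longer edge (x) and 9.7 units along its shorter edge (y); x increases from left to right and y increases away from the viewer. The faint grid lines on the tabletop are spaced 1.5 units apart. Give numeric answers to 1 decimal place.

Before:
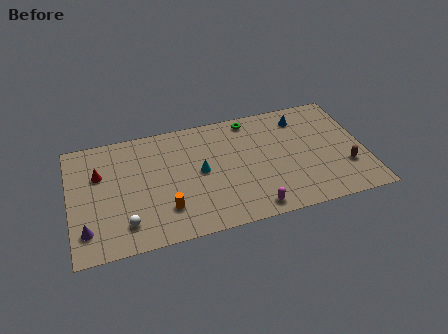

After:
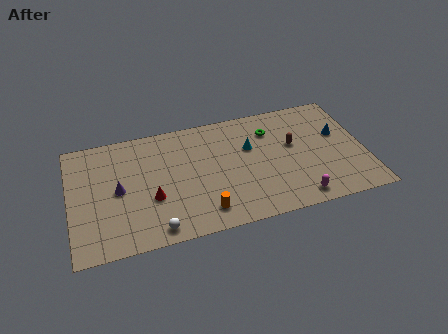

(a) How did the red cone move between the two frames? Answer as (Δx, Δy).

(3.1, -2.8)

From the two frames, the red cone sits at roughly (1.9, 6.4) before and (5.0, 3.6) after.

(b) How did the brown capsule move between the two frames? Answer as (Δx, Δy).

(-3.1, 2.7)

From the two frames, the brown capsule sits at roughly (17.1, 3.0) before and (14.0, 5.7) after.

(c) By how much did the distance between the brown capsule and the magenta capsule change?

-1.8

The distance was about 6.3 in the first image and 4.5 in the second, so they moved 1.8 units closer together.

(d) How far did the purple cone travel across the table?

3.4

The purple cone was near (0.9, 2.1) before and (3.0, 4.8) after, so it travelled √(2.1² + 2.7²) ≈ 3.4 units.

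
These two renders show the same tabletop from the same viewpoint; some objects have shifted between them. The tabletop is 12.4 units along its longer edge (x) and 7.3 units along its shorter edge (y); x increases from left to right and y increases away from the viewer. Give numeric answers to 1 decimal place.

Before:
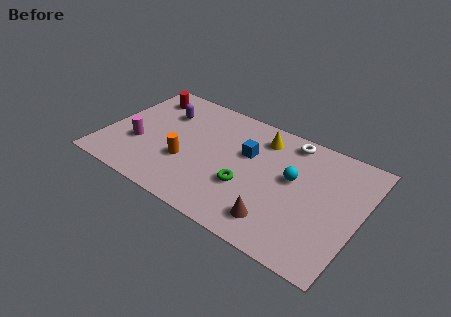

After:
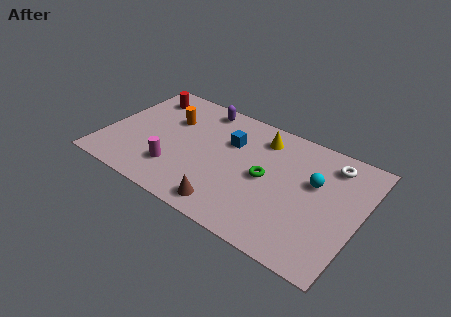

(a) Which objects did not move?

the yellow cone and the red cylinder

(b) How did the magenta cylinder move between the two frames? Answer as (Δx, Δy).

(2.0, -0.7)

From the two frames, the magenta cylinder sits at roughly (1.7, 2.6) before and (3.7, 1.9) after.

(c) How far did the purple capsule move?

2.1

The purple capsule moved from about (2.5, 5.2) to (4.2, 6.4), a distance of √(1.7² + 1.2²) ≈ 2.1.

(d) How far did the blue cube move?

0.9

From (6.8, 4.6) to (5.9, 4.9), the blue cube covered √(0.9² + 0.3²) ≈ 0.9 units.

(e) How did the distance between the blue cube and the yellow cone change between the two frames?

+0.3

Before: roughly 1.4 units apart; after: 1.7. That's 0.3 units further apart.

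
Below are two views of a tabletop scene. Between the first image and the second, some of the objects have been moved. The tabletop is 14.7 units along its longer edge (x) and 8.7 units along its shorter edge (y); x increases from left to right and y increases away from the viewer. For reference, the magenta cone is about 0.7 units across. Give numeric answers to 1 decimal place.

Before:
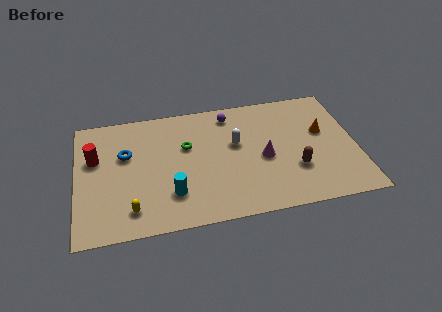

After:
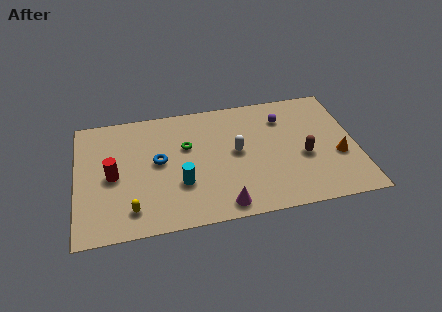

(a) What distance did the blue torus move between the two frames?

1.9

The blue torus moved from about (2.6, 5.5) to (4.3, 4.7), a distance of √(1.7² + 0.8²) ≈ 1.9.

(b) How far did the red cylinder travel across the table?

1.7

From (1.0, 5.5) to (1.9, 4.1), the red cylinder covered √(0.9² + 1.4²) ≈ 1.7 units.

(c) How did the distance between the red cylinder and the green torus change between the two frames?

-0.7

Before: roughly 4.8 units apart; after: 4.1. That's 0.7 units closer together.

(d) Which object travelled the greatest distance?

the magenta cone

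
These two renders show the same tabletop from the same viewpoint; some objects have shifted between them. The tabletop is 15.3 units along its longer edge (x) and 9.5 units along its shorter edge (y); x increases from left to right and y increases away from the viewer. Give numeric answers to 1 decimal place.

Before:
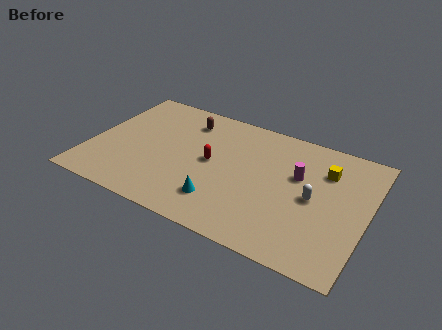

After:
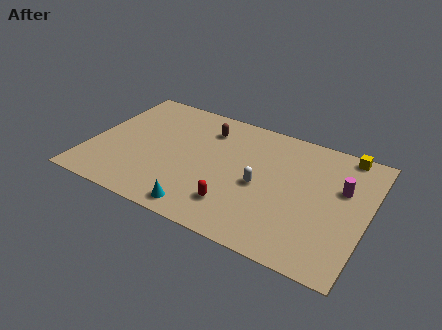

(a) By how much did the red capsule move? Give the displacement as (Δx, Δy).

(1.7, -2.7)

From the two frames, the red capsule sits at roughly (6.7, 4.9) before and (8.4, 2.2) after.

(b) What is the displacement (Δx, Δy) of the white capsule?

(-2.9, -0.3)

The white capsule was at about (12.4, 4.6) and moved to about (9.5, 4.3).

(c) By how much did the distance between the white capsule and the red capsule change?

-3.3

Before: roughly 5.7 units apart; after: 2.4. That's 3.3 units closer together.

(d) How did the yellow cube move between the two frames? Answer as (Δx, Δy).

(0.9, 1.8)

The yellow cube started near (12.8, 6.9) and ended near (13.7, 8.7).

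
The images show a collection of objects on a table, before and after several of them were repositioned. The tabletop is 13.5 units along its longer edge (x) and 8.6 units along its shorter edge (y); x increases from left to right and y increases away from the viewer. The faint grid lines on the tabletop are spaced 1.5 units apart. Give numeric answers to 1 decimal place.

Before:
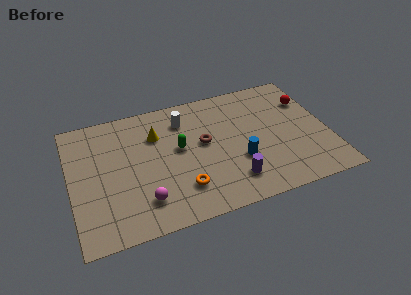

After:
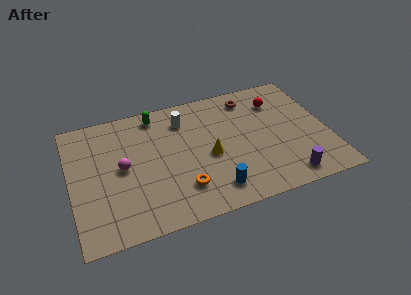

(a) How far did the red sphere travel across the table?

1.6

The red sphere was near (12.7, 6.1) before and (11.1, 6.5) after, so it travelled √(1.6² + 0.4²) ≈ 1.6 units.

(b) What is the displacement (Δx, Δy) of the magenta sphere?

(-0.9, 2.5)

The magenta sphere was at about (3.6, 1.9) and moved to about (2.7, 4.4).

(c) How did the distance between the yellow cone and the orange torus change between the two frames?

-1.8

They were about 4.1 units apart before and 2.3 after — 1.8 units closer together.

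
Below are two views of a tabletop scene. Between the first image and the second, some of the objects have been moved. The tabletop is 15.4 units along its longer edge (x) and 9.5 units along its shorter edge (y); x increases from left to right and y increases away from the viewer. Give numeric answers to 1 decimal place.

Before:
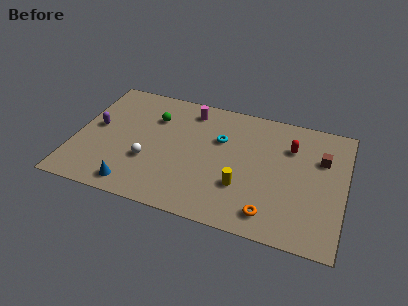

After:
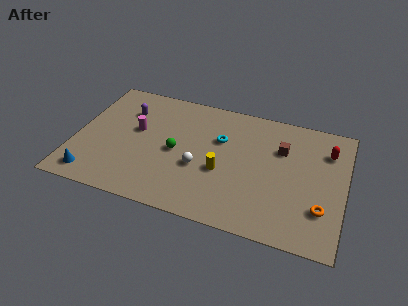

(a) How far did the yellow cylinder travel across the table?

1.4

The yellow cylinder moved from about (9.7, 3.0) to (8.5, 3.8), a distance of √(1.2² + 0.8²) ≈ 1.4.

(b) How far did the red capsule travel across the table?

2.1

The red capsule was near (12.2, 6.8) before and (14.3, 7.1) after, so it travelled √(2.1² + 0.3²) ≈ 2.1 units.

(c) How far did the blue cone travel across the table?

2.4

The blue cone moved from about (3.7, 1.2) to (1.3, 1.3), a distance of √(2.4² + 0.1²) ≈ 2.4.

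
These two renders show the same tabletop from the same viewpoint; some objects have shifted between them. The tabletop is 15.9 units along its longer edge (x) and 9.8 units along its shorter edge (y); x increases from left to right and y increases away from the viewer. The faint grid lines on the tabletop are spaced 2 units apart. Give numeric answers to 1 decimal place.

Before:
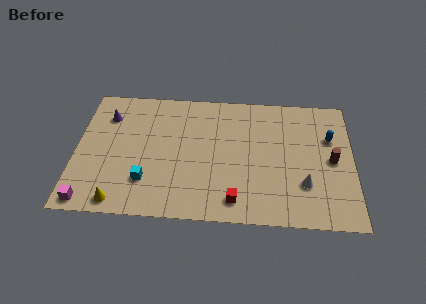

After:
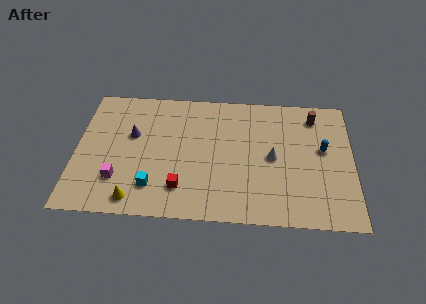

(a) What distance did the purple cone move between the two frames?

2.1

The purple cone was near (1.7, 7.4) before and (3.2, 6.0) after, so it travelled √(1.5² + 1.4²) ≈ 2.1 units.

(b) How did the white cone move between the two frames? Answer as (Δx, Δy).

(-1.8, 1.9)

From the two frames, the white cone sits at roughly (13.1, 2.9) before and (11.3, 4.8) after.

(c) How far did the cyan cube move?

0.6

The cyan cube moved from about (4.1, 2.6) to (4.5, 2.2), a distance of √(0.4² + 0.4²) ≈ 0.6.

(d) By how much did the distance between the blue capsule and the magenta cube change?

-2.7

Before: roughly 14.8 units apart; after: 12.1. That's 2.7 units closer together.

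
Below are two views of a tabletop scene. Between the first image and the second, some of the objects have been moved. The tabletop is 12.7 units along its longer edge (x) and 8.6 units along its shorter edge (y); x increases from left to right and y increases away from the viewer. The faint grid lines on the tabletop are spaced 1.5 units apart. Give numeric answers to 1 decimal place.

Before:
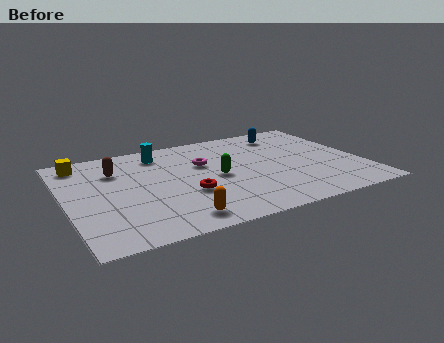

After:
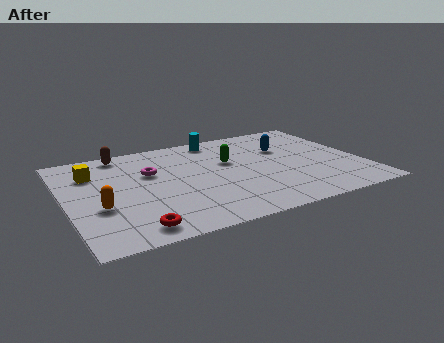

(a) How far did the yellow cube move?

1.2

The yellow cube moved from about (0.9, 7.4) to (1.3, 6.3), a distance of √(0.4² + 1.1²) ≈ 1.2.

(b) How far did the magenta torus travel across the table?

2.3

The magenta torus was near (6.0, 5.5) before and (3.7, 5.5) after, so it travelled √(2.3² + 0.0²) ≈ 2.3 units.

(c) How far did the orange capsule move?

3.6

The orange capsule moved from about (4.3, 1.2) to (1.3, 3.2), a distance of √(3.0² + 2.0²) ≈ 3.6.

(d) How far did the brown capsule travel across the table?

1.6

The brown capsule moved from about (2.3, 6.2) to (2.7, 7.7), a distance of √(0.4² + 1.5²) ≈ 1.6.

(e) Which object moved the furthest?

the orange capsule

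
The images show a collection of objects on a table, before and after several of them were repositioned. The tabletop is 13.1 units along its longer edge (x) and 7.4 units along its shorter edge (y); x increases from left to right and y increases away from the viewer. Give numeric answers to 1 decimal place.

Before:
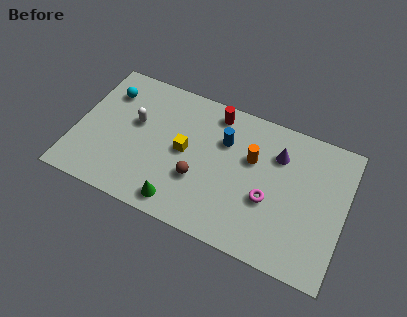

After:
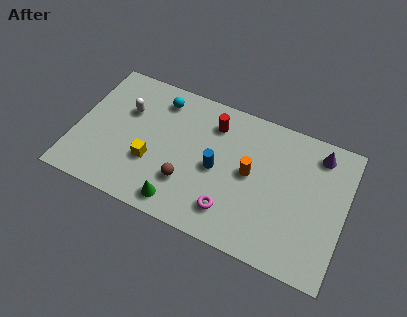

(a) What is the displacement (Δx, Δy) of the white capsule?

(-0.5, 0.5)

The white capsule started near (2.8, 4.4) and ended near (2.3, 4.9).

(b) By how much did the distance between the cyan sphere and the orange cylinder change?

-2.1

The distance was about 7.3 in the first image and 5.2 in the second, so they moved 2.1 units closer together.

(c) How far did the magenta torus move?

2.1

The magenta torus moved from about (9.5, 2.9) to (7.8, 1.6), a distance of √(1.7² + 1.3²) ≈ 2.1.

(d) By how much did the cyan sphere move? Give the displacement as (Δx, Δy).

(2.5, 0.5)

The cyan sphere was at about (1.3, 5.6) and moved to about (3.8, 6.1).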